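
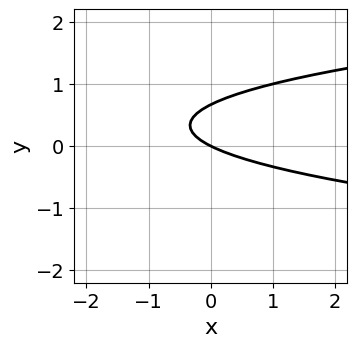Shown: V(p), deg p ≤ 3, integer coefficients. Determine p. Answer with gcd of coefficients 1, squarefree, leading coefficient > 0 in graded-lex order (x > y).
3*y^2 - x - 2*y

Degree: the shape is more complex than any degree-1 curve, so deg p = 2.
From the axis intercepts and sections: one y-axis crossing is at y = 0; one x-axis crossing is at x = 0.
The integer polynomial consistent with all of this is the stated p.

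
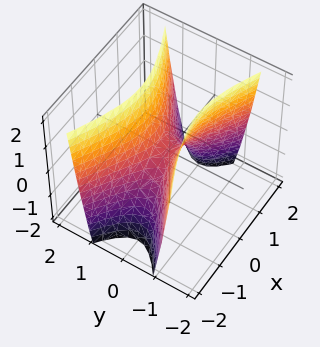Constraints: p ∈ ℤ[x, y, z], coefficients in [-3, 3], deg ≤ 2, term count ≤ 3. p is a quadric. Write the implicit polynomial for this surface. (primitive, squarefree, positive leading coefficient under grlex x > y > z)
x^2 - 3*y^2 + z

(a) deg p = 2.
(b) Symmetries: the x ↦ −x reflection is a symmetry, so x appears only in even powers; it's symmetric under y → −y, forcing even powers of y.
(c) Observable constraints: it crosses the z-axis at the gridline z = 0; one x-axis crossing is at x = 0; it meets the y-axis at y = 0 (among the integer gridlines).
(d) Solving for integer coefficients yields p as stated.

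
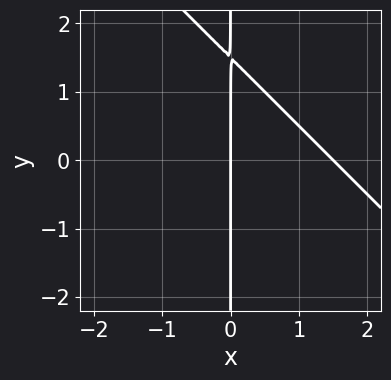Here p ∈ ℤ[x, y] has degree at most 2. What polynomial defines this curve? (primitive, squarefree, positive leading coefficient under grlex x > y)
1. Degree: a generic line meets the curve in up to 2 points, so deg p = 2.
2. Reading off the gridlines: it meets the x-axis at x = 0 (among the integer gridlines); every point of the y-axis in the box is on the curve.
3. Solving for integer coefficients yields p as stated.

2*x^2 + 2*x*y - 3*x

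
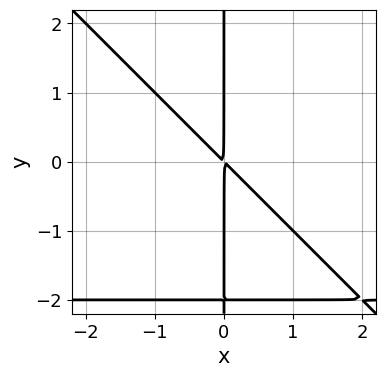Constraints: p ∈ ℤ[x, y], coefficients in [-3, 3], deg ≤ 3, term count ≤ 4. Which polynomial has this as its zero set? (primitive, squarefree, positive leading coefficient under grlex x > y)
x^2*y + x*y^2 + 2*x^2 + 2*x*y

(a) Degree: the shape is more complex than any degree-2 curve, so deg p = 3.
(b) Against the integer gridlines: the visible y-axis segment lies entirely on the curve.
(c) The integer polynomial consistent with all of this is the stated p.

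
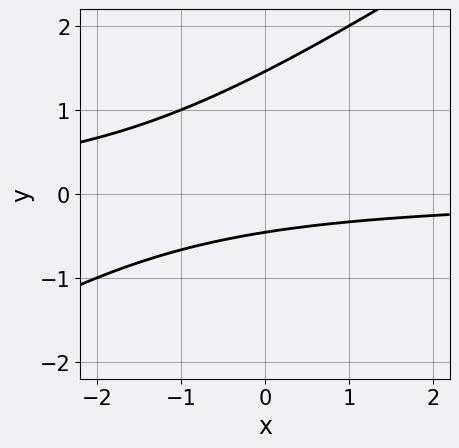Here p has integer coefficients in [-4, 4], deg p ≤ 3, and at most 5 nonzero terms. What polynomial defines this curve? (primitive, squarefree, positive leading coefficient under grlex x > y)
2*x*y - 3*y^2 + 3*y + 2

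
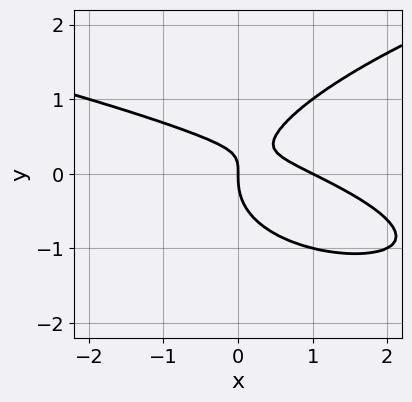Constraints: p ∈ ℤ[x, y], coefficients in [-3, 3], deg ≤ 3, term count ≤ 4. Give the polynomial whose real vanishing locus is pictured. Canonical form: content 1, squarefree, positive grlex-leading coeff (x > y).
1. deg p = 3.
2. From the visible intercepts: among the integer gridlines, it crosses the x-axis at x ∈ {0, 1}; it crosses the y-axis at the gridline y = 0.
3. Putting this together gives p.

2*y^3 - x^2 - 2*x*y + x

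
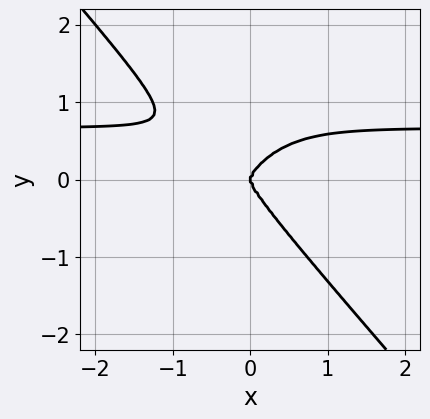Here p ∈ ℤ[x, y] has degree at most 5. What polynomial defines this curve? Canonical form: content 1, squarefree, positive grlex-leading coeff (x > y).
3*x^3*y + 2*y^4 - 2*x^3

1. deg p = 4.
2. Observable constraints: it crosses the x-axis at the gridline x = 0; one y-axis crossing is at y = 0.
3. Together with the visible shape, these determine p as stated.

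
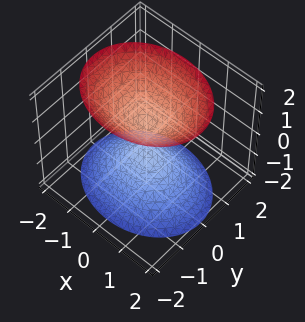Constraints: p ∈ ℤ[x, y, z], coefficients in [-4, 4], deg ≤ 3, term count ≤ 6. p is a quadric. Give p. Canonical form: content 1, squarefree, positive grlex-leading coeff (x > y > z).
1. There are 2 components. They look like related sheets of one shape, so recover p as a whole.
2. Degree: two separate bowl-shaped sheets opening away from each other; a quadric, so deg p = 2.
3. Symmetries: it's symmetric under y → −y, forcing even powers of y; it's symmetric under z → −z, forcing even powers of z; the x ↦ −x reflection is a symmetry, so x appears only in even powers.
4. Reading off the gridlines: it misses every integer gridline on the x-axis; it misses every integer gridline on the y-axis.
5. These observations pin down the coefficients.

2*x^2 + 3*y^2 - 2*z^2 + 1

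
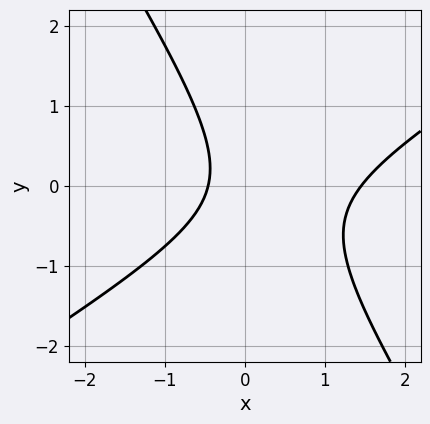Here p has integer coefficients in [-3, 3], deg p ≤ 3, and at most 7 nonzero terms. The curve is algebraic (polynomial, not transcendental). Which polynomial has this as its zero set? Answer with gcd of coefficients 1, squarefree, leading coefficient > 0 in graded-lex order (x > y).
1. deg p = 2.
2. Against the integer gridlines: the curve avoids every integer y-axis point in the box.
3. Assembling these constraints gives the stated polynomial.

3*x^2 - 3*x*y - 3*y^2 - 3*x - 2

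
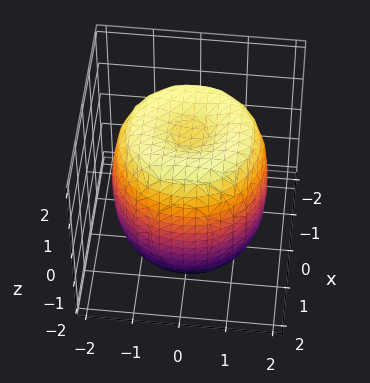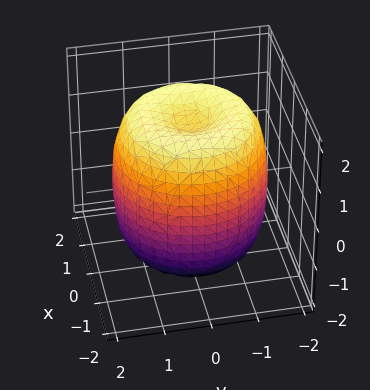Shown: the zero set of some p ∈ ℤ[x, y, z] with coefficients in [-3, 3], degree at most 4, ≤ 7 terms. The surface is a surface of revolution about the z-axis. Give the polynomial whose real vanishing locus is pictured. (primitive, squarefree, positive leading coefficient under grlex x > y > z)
1. Degree: no degree-3 surface has this shape, so deg p = 4.
2. Symmetries: rotational symmetry about the z-axis ⇒ p depends on x, y only through x² + y².
3. Against the integer gridlines: a circular section at z = 0 has radius between 1 and 2.
4. Assembling these constraints gives the stated polynomial.

x^4 + 2*x^2*y^2 + y^4 - 2*x^2 - 2*y^2 + z^2 - 2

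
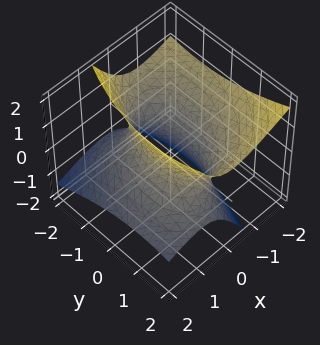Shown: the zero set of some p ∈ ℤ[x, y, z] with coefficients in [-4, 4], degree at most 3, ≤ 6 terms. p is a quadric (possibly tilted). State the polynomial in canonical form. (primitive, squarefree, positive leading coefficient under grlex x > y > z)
2*x^2 - x*y + 3*x*z + y^2 - 2*z^2 - 2

(a) Degree: the shape is more complex than any degree-1 surface, so deg p = 2.
(b) Against the integer gridlines: it misses every integer gridline on the z-axis; among the integer gridlines, it crosses the x-axis at x ∈ {-1, 1}.
(c) Together with the visible shape, these determine p as stated.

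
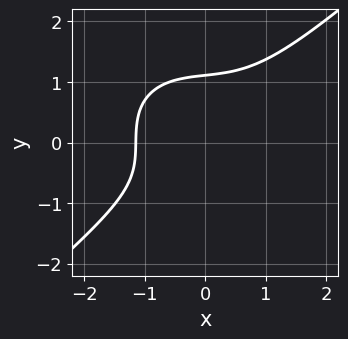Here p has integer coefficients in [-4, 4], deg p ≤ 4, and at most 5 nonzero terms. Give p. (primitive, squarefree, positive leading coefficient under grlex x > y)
First, degree: no degree-2 curve has this shape, so deg p = 3.
Finally, matching integer coefficients to the picture gives p.

2*x^3 - 3*y^3 + x*y + y + 3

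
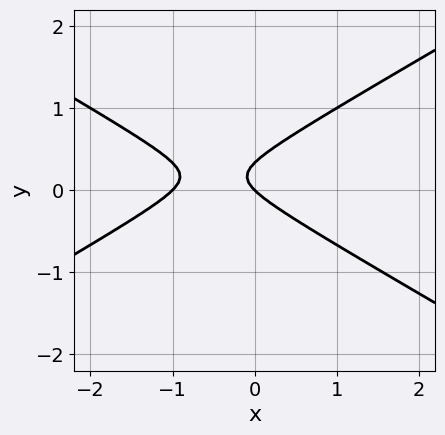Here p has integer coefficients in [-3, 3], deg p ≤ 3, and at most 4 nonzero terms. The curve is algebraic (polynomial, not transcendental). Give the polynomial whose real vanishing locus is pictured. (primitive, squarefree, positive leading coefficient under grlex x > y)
x^2 - 3*y^2 + x + y

1. The degree is 2 — the shape is more complex than any degree-1 curve.
2. Observable constraints: among the integer gridlines, it crosses the x-axis at x ∈ {-1, 0}; it meets the y-axis at y = 0 (among the integer gridlines).
3. Putting this together gives p.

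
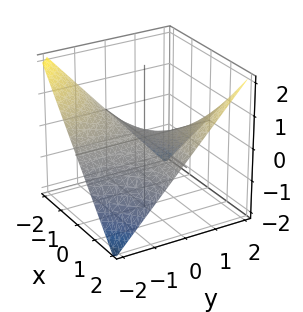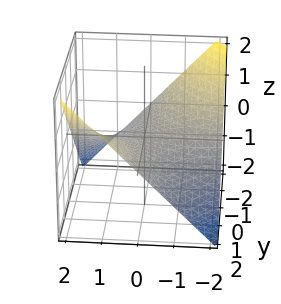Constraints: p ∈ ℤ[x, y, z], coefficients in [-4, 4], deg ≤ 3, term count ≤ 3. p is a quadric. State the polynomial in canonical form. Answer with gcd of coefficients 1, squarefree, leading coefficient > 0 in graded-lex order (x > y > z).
(a) Degree: a saddle surface; a quadric, so deg p = 2.
(b) From the axis intercepts and sections: it crosses the z-axis at the gridline z = 0; the visible x-axis segment lies entirely on the surface.
(c) Together with the visible shape, these determine p as stated.

x*y - 2*z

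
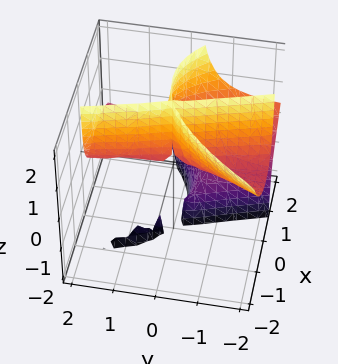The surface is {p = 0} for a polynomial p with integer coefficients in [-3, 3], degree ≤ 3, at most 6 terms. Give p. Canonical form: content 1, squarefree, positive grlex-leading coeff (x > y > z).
1. There are 2 components.
2. Degree: a generic line meets the surface in up to 3 points, so deg p = 3.
3. From the axis intercepts and sections: every point of the z-axis in the box is on the surface; every point of the y-axis in the box is on the surface.
4. Together with the visible shape, these determine p as stated.

2*x^3 + 3*x*y*z + y^2*z - 3*x^2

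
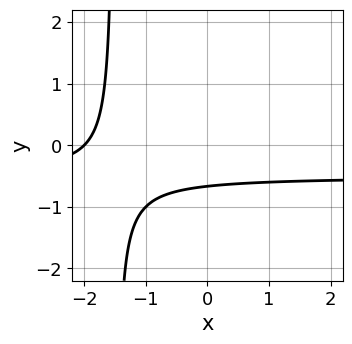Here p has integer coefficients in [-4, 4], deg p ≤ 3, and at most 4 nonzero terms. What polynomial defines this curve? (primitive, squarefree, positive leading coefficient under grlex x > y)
(a) The degree is 2 — no degree-1 curve has this shape.
(b) Checking where it meets the axes: one x-axis crossing is at x = -2.
(c) These observations pin down the coefficients.

2*x*y + x + 3*y + 2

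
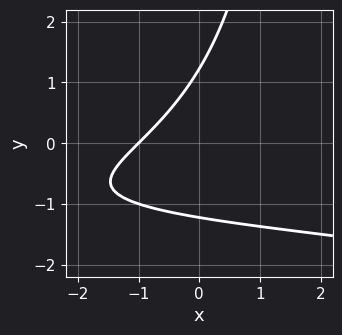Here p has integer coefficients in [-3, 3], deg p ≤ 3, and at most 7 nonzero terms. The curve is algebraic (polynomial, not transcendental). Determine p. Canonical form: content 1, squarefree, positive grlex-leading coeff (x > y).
First, the degree is 3 — a generic line meets the curve in up to 3 points.
Then, reading off the gridlines: it crosses the x-axis at the gridline x = -1.
Finally, matching integer coefficients to the picture gives p.

x*y^2 + 3*x*y - 2*y^2 + 3*x + 3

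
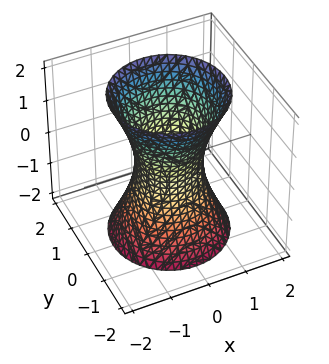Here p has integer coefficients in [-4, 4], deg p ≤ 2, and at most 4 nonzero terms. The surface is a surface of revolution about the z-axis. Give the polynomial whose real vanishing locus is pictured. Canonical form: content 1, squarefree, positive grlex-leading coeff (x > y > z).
3*x^2 + 3*y^2 - z^2 - 2

(a) The degree is 2 — no degree-1 surface has this shape.
(b) Symmetry: every cross-section ⟂ z is a circle, so x, y appear only via x² + y².
(c) Against the integer gridlines: a circular section at z = 1 has radius exactly 1; it misses every integer gridline on the z-axis.
(d) Fitting integer coefficients to these (and the overall shape) gives p.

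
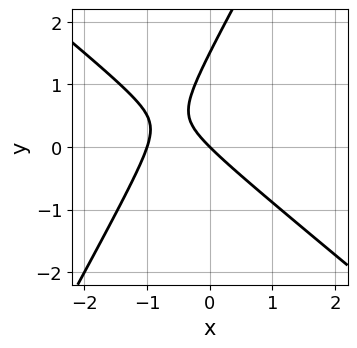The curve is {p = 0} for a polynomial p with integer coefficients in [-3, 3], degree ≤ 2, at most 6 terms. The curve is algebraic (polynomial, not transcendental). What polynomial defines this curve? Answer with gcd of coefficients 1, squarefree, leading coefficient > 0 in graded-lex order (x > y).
(a) Degree: the shape is more complex than any degree-1 curve, so deg p = 2.
(b) From the visible intercepts: among the integer gridlines, it crosses the x-axis at x ∈ {-1, 0}; it crosses the y-axis at the gridline y = 0.
(c) The integer polynomial consistent with all of this is the stated p.

3*x^2 + 2*x*y - 2*y^2 + 3*x + 3*y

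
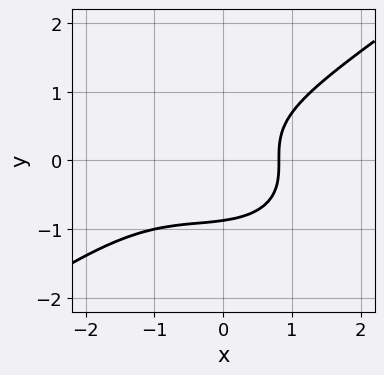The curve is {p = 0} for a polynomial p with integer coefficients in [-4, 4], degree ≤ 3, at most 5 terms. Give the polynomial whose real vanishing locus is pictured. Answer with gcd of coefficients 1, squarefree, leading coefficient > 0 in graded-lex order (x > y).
x^3 - 3*y^3 + x^2 + x - 2

(a) Degree: the shape is more complex than any degree-2 curve, so deg p = 3.
(b) Putting this together gives p.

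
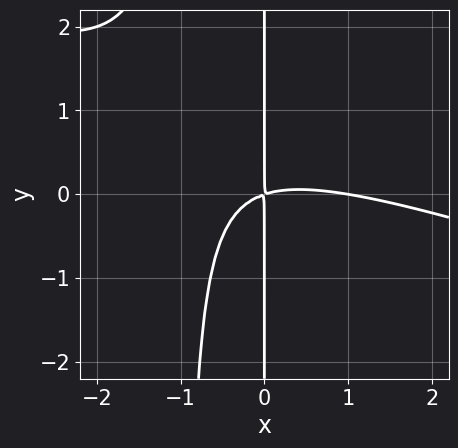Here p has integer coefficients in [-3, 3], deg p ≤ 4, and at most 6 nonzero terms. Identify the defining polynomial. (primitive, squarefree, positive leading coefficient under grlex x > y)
x^3 + 3*x^2*y - x^2 + 3*x*y

(a) The degree is 3 — no degree-2 curve has this shape.
(b) Against the integer gridlines: it crosses the x-axis at the gridline x = 1; every point of the y-axis in the box is on the curve.
(c) Assembling these constraints gives the stated polynomial.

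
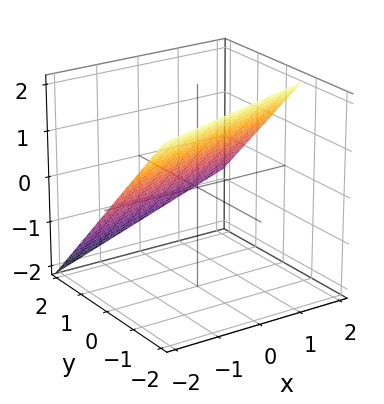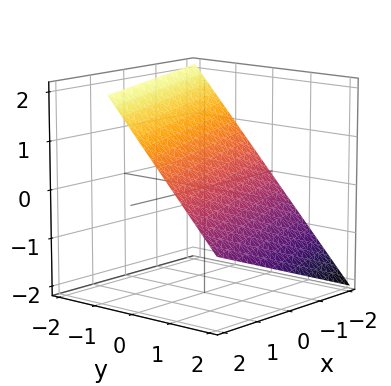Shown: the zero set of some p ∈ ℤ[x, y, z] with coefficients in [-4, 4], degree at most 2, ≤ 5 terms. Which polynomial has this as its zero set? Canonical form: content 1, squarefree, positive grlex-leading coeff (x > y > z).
x - 3*y - 3*z + 2

(a) Degree: every cross-section is a straight line — this is a plane, so deg p = 1.
(b) Against the integer gridlines: it crosses the x-axis at the gridline x = -2.
(c) The integer polynomial consistent with all of this is the stated p.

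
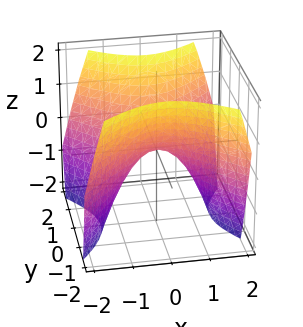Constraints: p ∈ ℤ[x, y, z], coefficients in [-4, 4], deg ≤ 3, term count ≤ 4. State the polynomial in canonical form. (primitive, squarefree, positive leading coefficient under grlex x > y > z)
x^2 - y^2 + z

(a) deg p = 2.
(b) Symmetries: it's symmetric under y → −y, forcing even powers of y; mirror symmetry x ↦ −x ⇒ only even powers of x.
(c) From the visible intercepts: it meets the y-axis at y = 0 (among the integer gridlines); it meets the x-axis at x = 0 (among the integer gridlines); it meets the z-axis at z = 0 (among the integer gridlines).
(d) Matching integer coefficients to the picture gives p.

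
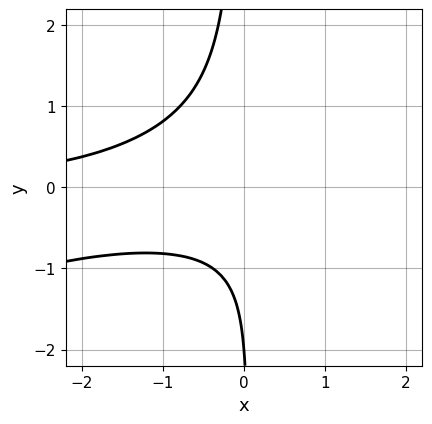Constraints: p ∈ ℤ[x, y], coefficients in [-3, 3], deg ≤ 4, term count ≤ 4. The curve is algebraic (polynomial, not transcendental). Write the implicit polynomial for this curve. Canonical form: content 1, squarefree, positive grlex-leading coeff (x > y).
(a) The degree is 3 — a generic line meets the curve in up to 3 points.
(b) Reading off the gridlines: one y-axis crossing is at y = -2; the curve avoids every integer x-axis point in the box.
(c) Fitting integer coefficients to these (and the overall shape) gives p.

x^2*y - 3*x*y^2 - y - 2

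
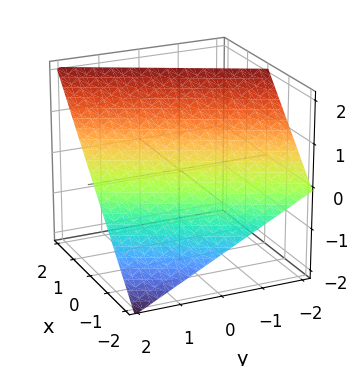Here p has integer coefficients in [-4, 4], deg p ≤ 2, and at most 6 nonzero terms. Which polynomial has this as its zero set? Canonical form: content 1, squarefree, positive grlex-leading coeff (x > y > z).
2*x - y - 2*z + 2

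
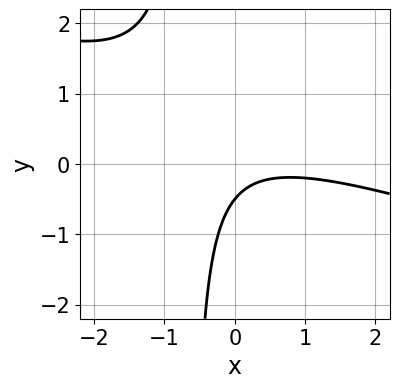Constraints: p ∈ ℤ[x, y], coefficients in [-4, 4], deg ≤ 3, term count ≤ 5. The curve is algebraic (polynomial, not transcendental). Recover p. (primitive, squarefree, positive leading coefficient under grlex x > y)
Degree: the shape is more complex than any degree-1 curve, so deg p = 2.
From the axis intercepts and sections: it misses every integer gridline on the x-axis.
Putting this together gives p.

x^2 + 3*x*y - x + 2*y + 1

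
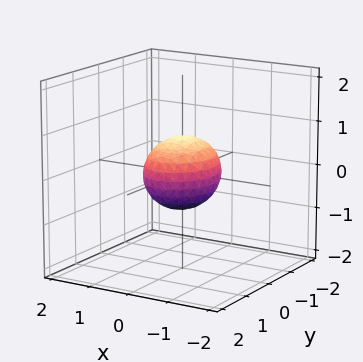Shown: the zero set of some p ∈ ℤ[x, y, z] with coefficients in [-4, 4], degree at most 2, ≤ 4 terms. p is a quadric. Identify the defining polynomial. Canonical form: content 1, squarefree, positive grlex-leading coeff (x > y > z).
1. deg p = 2. Bounded and convex; a quadric.
2. Symmetries: the x ↦ −x reflection is a symmetry, so x appears only in even powers; mirror symmetry z ↦ −z ⇒ only even powers of z; mirror symmetry y ↦ −y ⇒ only even powers of y.
3. Checking where it meets the axes: the y-axis gridline crossings are at y ∈ {-1, 1}.
4. Solving for integer coefficients yields p as stated.

3*x^2 + 2*y^2 + 3*z^2 - 2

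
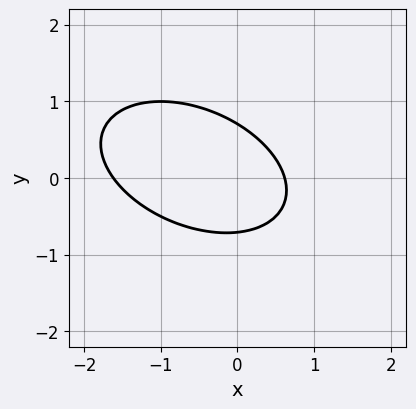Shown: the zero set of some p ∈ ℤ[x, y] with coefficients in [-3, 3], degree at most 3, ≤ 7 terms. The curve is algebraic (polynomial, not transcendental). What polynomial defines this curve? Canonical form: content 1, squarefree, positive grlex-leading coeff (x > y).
x^2 + x*y + 2*y^2 + x - 1

First, the degree is 2 — no degree-1 curve has this shape.
Finally, putting this together gives p.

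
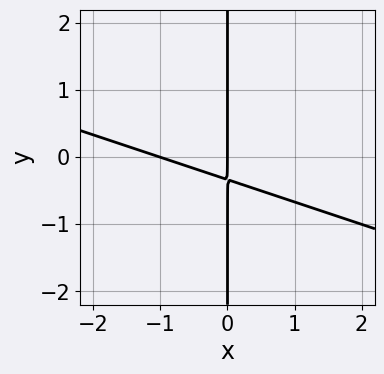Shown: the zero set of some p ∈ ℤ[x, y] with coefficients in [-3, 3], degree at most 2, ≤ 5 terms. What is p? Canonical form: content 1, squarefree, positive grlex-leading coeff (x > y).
deg p = 2.
Against the integer gridlines: among the integer gridlines, it crosses the x-axis at x ∈ {-1, 0}; the visible y-axis segment lies entirely on the curve.
Assembling these constraints gives the stated polynomial.

x^2 + 3*x*y + x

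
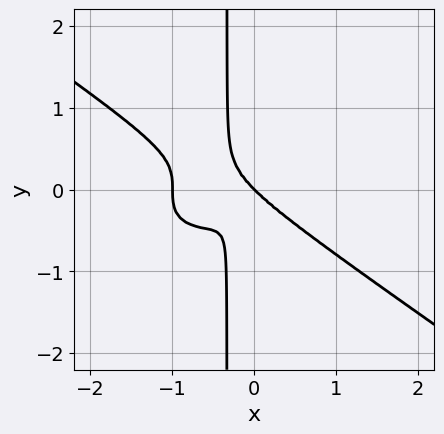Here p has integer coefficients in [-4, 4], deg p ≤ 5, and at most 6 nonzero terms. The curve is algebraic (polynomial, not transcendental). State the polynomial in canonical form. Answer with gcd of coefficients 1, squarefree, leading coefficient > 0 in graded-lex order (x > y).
x^4 + 3*x*y^3 + x^3 + y^3

First, deg p = 4. The shape is more complex than any degree-3 curve.
Then, from the axis intercepts and sections: it meets the y-axis at y = 0 (among the integer gridlines); among the integer gridlines, it crosses the x-axis at x ∈ {-1, 0}.
Finally, putting this together gives p.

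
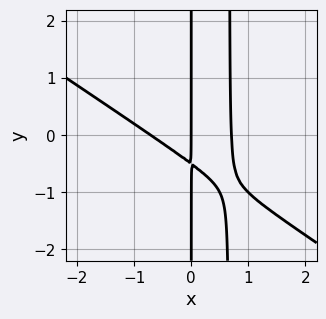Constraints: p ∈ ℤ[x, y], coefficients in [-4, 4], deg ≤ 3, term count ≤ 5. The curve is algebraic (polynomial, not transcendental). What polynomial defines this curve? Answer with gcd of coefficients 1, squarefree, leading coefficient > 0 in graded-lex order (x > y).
2*x^3 + 3*x^2*y - 2*x*y - x

(a) deg p = 3.
(b) Observable constraints: one x-axis crossing is at x = 0; the visible y-axis segment lies entirely on the curve.
(c) These observations pin down the coefficients.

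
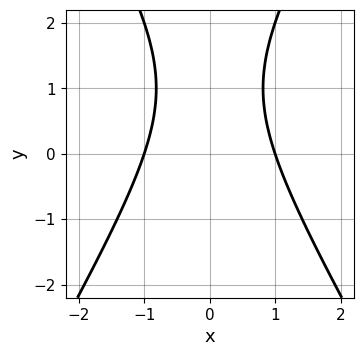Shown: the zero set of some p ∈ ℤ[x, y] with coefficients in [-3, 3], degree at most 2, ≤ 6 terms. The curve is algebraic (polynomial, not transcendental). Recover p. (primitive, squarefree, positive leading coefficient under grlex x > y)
3*x^2 - y^2 + 2*y - 3

1. deg p = 2. The shape is more complex than any degree-1 curve.
2. Symmetries: the x ↦ −x reflection is a symmetry, so x appears only in even powers.
3. Against the integer gridlines: among the integer gridlines, it crosses the x-axis at x ∈ {-1, 1}; no y-intercept at any integer in the box.
4. Fitting integer coefficients to these (and the overall shape) gives p.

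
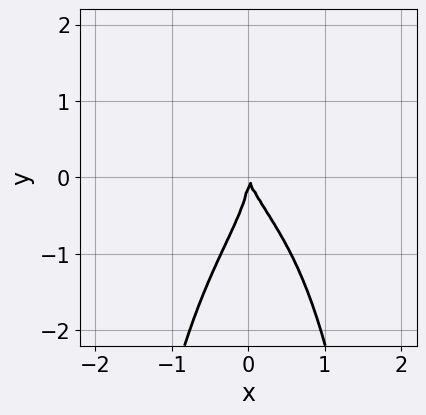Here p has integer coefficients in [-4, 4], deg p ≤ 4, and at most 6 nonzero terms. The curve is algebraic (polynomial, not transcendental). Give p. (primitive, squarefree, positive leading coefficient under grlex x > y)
2*x^2*y^2 + y^3 + 3*x^2 + x*y

deg p = 4.
Checking where it meets the axes: it crosses the y-axis at the gridline y = 0; one x-axis crossing is at x = 0.
The integer polynomial consistent with all of this is the stated p.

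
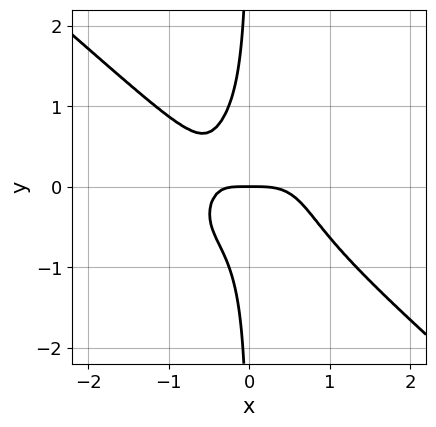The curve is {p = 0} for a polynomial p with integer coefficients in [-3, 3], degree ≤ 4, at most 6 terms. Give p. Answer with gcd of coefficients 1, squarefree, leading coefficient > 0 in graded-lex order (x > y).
2*x^4 + 3*x*y^3 + x*y + y

1. deg p = 4. No degree-3 curve has this shape.
2. Observable constraints: one x-axis crossing is at x = 0; it crosses the y-axis at the gridline y = 0.
3. Fitting integer coefficients to these (and the overall shape) gives p.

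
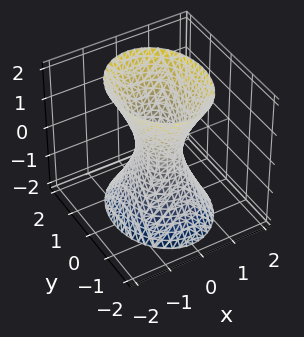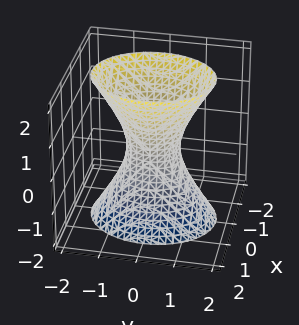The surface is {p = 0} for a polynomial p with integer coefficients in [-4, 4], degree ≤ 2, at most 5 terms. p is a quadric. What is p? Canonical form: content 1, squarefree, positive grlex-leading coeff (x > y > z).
1. The degree is 2 — an hourglass — one-sheet hyperboloid; a quadric.
2. Symmetries: the x ↦ −x reflection is a symmetry, so x appears only in even powers; mirror symmetry z ↦ −z ⇒ only even powers of z; mirror symmetry y ↦ −y ⇒ only even powers of y.
3. From the axis intercepts and sections: no z-intercept at any integer in the box.
4. Assembling these constraints gives the stated polynomial.

3*x^2 + 2*y^2 - z^2 - 1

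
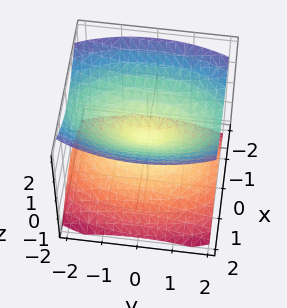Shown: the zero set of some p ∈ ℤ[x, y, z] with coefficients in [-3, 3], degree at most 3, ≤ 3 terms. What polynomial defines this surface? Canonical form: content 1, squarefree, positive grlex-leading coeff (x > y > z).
3*x^2 + y^2 - 3*z^2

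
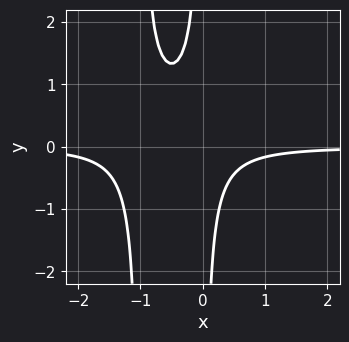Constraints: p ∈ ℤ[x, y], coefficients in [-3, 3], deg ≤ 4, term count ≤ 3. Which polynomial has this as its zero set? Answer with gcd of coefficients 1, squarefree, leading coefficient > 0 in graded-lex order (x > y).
3*x^2*y + 3*x*y + 1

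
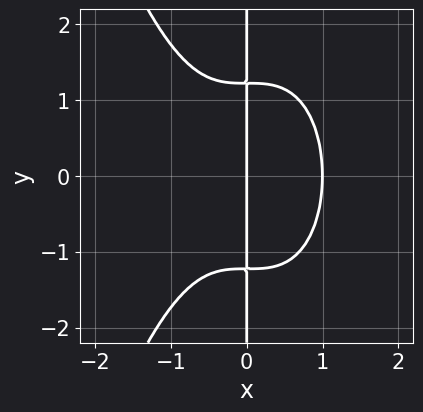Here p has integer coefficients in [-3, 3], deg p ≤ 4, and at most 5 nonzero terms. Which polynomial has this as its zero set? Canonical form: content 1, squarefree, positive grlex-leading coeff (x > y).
3*x^4 + 2*x*y^2 - 3*x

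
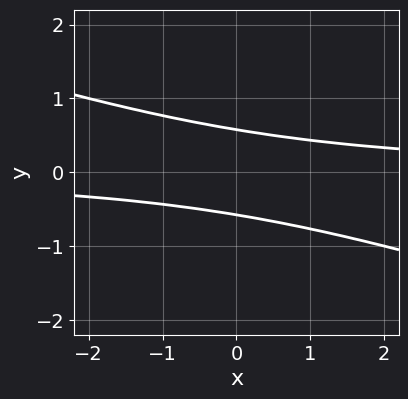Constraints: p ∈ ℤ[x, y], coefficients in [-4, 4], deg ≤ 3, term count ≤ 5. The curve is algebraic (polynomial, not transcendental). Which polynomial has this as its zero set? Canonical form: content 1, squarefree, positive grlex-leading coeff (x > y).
x*y + 3*y^2 - 1

Degree: the shape is more complex than any degree-1 curve, so deg p = 2.
Reading off the gridlines: it misses every integer gridline on the x-axis.
Fitting integer coefficients to these (and the overall shape) gives p.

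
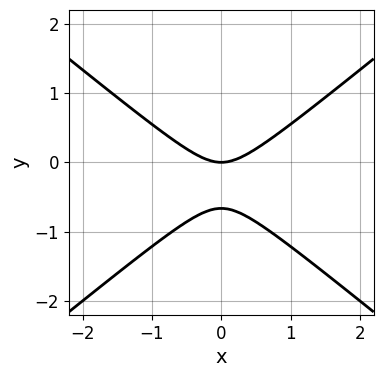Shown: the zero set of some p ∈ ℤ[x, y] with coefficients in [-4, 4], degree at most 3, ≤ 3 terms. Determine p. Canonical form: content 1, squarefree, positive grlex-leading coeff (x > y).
2*x^2 - 3*y^2 - 2*y

1. Degree: no degree-1 curve has this shape, so deg p = 2.
2. Symmetries: mirror symmetry x ↦ −x ⇒ only even powers of x.
3. Against the integer gridlines: it crosses the x-axis at the gridline x = 0; it crosses the y-axis at the gridline y = 0.
4. Matching integer coefficients to the picture gives p.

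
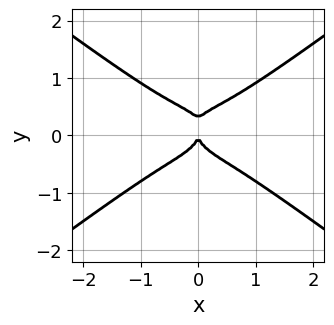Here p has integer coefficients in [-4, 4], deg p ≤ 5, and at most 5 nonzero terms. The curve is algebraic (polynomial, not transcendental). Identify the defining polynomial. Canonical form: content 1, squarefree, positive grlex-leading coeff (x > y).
(a) Degree: a generic line meets the curve in up to 4 points, so deg p = 4.
(b) Symmetries: mirror symmetry x ↦ −x ⇒ only even powers of x.
(c) From the axis intercepts and sections: it meets the x-axis at x = 0 (among the integer gridlines); it crosses the y-axis at the gridline y = 0.
(d) Together with the visible shape, these determine p as stated.

2*x^4 - 2*x^2*y^2 - 3*y^4 + y^3 + x^2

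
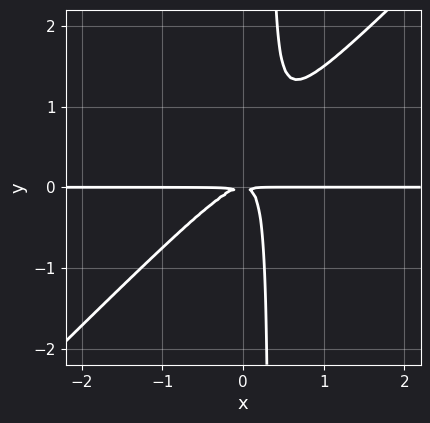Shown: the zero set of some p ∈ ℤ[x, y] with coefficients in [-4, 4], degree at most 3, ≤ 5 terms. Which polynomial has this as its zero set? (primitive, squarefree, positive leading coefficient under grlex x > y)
(a) deg p = 3. The shape is more complex than any degree-2 curve.
(b) Reading off the gridlines: every point of the x-axis in the box is on the curve.
(c) These observations pin down the coefficients.

3*x^2*y - 3*x*y^2 + y^2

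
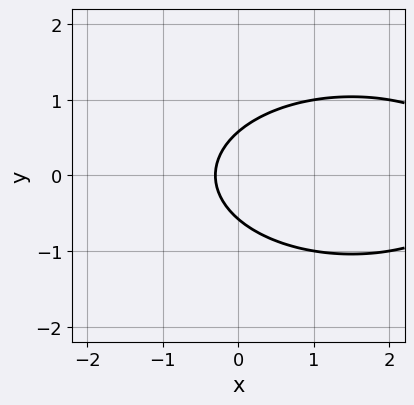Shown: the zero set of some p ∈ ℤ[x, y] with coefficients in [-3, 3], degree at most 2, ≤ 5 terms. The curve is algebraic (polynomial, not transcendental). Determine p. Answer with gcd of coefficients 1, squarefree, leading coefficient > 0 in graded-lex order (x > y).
1. Degree: no degree-1 curve has this shape, so deg p = 2.
2. Symmetries: it's symmetric under y → −y, forcing even powers of y.
3. Assembling these constraints gives the stated polynomial.

x^2 + 3*y^2 - 3*x - 1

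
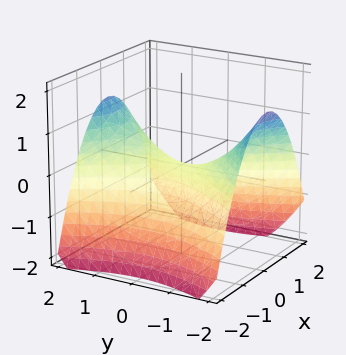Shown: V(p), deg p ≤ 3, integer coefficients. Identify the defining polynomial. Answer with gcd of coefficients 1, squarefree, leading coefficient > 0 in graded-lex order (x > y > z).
1. Degree: a saddle surface; a quadric, so deg p = 2.
2. Symmetries: mirror symmetry x ↦ −x ⇒ only even powers of x; the y ↦ −y reflection is a symmetry, so y appears only in even powers.
3. Reading off the gridlines: it meets the y-axis at y = 0 (among the integer gridlines); it crosses the z-axis at the gridline z = 0; one x-axis crossing is at x = 0.
4. The integer polynomial consistent with all of this is the stated p.

2*x^2 - y^2 + 3*z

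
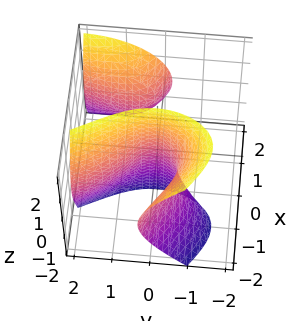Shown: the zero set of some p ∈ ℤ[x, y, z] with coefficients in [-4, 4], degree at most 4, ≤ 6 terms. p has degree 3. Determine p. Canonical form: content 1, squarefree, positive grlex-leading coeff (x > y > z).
(a) The picture has 2 separate pieces. They look like related sheets of one shape, so recover p as a whole.
(b) The degree is 3 — the shape is more complex than any degree-2 surface.
(c) Checking where it meets the axes: every point of the z-axis in the box is on the surface; it meets the y-axis at y = 0 (among the integer gridlines).
(d) Matching integer coefficients to the picture gives p.

x^3 + 3*x^2*y - 2*x*z^2 - 3*y^2 - 3*x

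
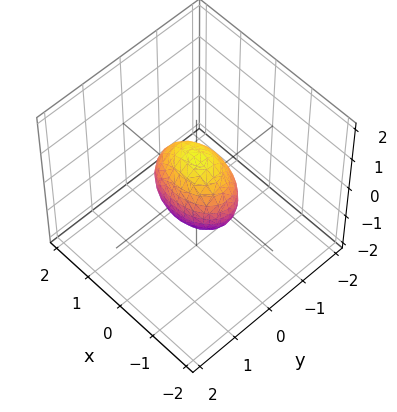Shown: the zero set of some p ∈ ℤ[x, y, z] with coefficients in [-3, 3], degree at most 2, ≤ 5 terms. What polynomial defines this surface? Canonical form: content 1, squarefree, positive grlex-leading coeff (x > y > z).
First, deg p = 2.
Then, symmetries: mirror symmetry x ↦ −x ⇒ only even powers of x; mirror symmetry y ↦ −y ⇒ only even powers of y; it's symmetric under z → −z, forcing even powers of z.
Then, checking where it meets the axes: among the integer gridlines, it crosses the z-axis at z ∈ {-1, 1}; the x-axis gridline crossings are at x ∈ {-1, 1}.
Finally, together with the visible shape, these determine p as stated.

x^2 + 2*y^2 + z^2 - 1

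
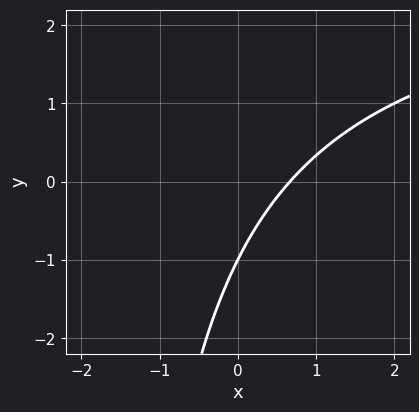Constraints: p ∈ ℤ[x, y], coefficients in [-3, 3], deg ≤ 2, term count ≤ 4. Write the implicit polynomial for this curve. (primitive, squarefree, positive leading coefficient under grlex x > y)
First, deg p = 2. No degree-1 curve has this shape.
Then, against the integer gridlines: it meets the y-axis at y = -1 (among the integer gridlines).
Finally, putting this together gives p.

x*y - 3*x + 2*y + 2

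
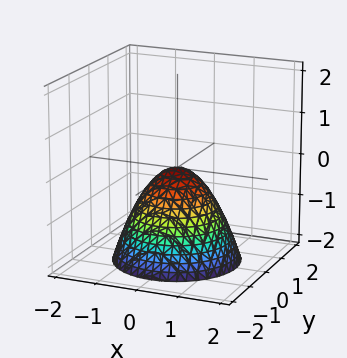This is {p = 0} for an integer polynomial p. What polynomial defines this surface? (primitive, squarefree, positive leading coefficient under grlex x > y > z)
First, degree: a paraboloid; a quadric, so deg p = 2.
Next, symmetries: every cross-section ⟂ z is a circle, so x, y appear only via x² + y².
Then, against the integer gridlines: a circular section at z = -2 has radius between 1 and 2; it crosses the x-axis at the gridline x = 0.
Finally, matching integer coefficients to the picture gives p.

x^2 + y^2 + z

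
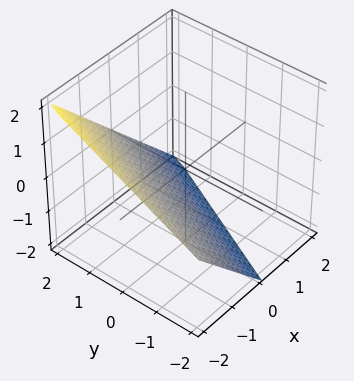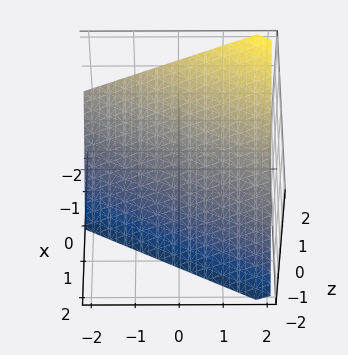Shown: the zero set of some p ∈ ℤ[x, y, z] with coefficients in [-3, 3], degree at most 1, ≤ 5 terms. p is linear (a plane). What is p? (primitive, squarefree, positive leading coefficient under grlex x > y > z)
(a) Degree: every cross-section is a straight line — this is a plane, so deg p = 1.
(b) From the axis intercepts and sections: it crosses the z-axis at the gridline z = -1; it crosses the x-axis at the gridline x = -1.
(c) Putting this together gives p.

2*x - y + 2*z + 2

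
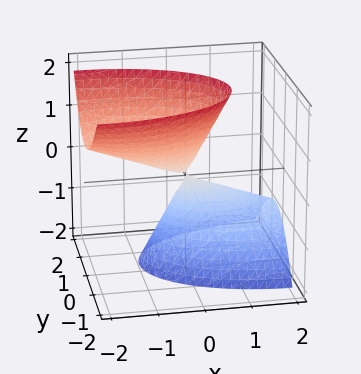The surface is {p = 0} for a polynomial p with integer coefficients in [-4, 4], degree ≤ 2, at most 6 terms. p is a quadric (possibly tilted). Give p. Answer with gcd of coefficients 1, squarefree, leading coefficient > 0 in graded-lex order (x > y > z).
x^2 + 2*x*z + 3*y^2 + y*z - z^2

1. I count 2 distinct pieces.
2. The degree is 2 — no degree-1 surface has this shape.
3. From the visible intercepts: it meets the x-axis at x = 0 (among the integer gridlines); one y-axis crossing is at y = 0.
4. These observations pin down the coefficients.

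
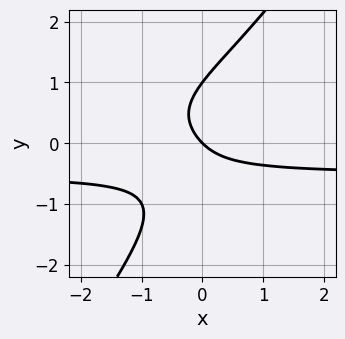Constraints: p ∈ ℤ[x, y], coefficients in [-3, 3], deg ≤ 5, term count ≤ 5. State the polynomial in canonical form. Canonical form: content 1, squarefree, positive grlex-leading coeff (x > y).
Degree: a generic line meets the curve in up to 4 points, so deg p = 4.
Against the integer gridlines: it crosses the x-axis at the gridline x = 0; the y-axis gridline crossings are at y ∈ {0, 1}.
Matching integer coefficients to the picture gives p.

3*x*y^3 - 2*y^4 + 3*x*y + 2*x + 2*y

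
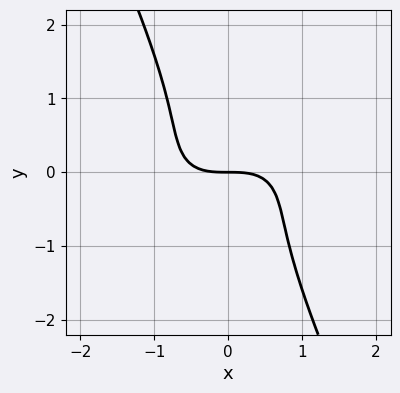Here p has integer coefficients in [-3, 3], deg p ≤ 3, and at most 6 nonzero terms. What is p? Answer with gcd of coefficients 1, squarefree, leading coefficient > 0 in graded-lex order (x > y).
2*x^3 - 2*x^2*y + 3*x*y^2 + 2*y^3 + 3*y

First, degree: a generic line meets the curve in up to 3 points, so deg p = 3.
Then, against the integer gridlines: one y-axis crossing is at y = 0; one x-axis crossing is at x = 0.
Finally, putting this together gives p.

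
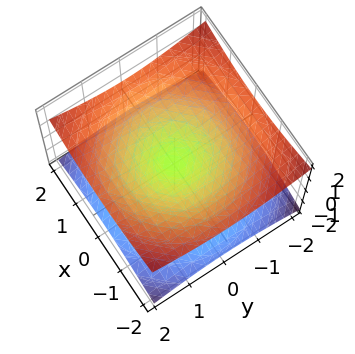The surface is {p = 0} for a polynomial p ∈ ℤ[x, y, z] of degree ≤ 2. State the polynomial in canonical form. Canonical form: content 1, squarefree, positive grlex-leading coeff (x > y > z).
(a) Degree: two nappes meeting at a single point; a quadric, so deg p = 2.
(b) Symmetries: the z-axis is an axis of rotation, so x and y enter only as x² + y²; the z ↦ −z reflection is a symmetry, so z appears only in even powers.
(c) Reading off the gridlines: one z-axis crossing is at z = 0; a circular section at z = 1 has radius between 1 and 2; one x-axis crossing is at x = 0; it meets the y-axis at y = 0 (among the integer gridlines).
(d) These observations pin down the coefficients.

x^2 + y^2 - 3*z^2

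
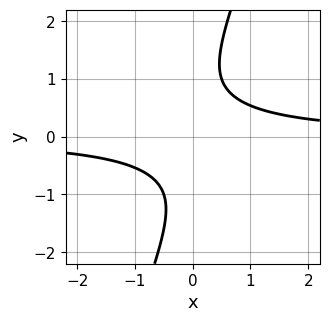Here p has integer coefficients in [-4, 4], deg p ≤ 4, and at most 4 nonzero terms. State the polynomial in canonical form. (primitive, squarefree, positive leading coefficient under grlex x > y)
3*x*y^3 - y^4 + 3*x*y - 2

(a) Degree: a generic line meets the curve in up to 4 points, so deg p = 4.
(b) Reading off the gridlines: it misses every integer gridline on the x-axis; it misses every integer gridline on the y-axis.
(c) Matching integer coefficients to the picture gives p.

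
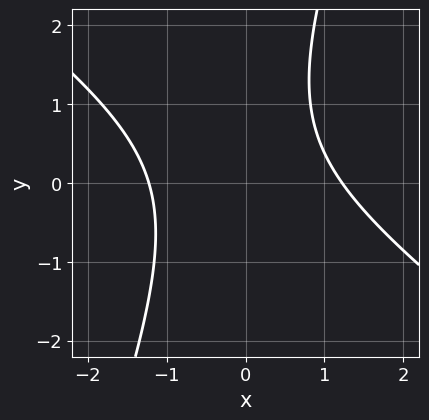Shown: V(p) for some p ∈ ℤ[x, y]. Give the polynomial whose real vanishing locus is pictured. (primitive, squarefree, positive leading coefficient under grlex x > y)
2*x^2 + 2*x*y - y^2 + y - 3

1. Degree: no degree-1 curve has this shape, so deg p = 2.
2. Checking where it meets the axes: it misses every integer gridline on the y-axis.
3. These observations pin down the coefficients.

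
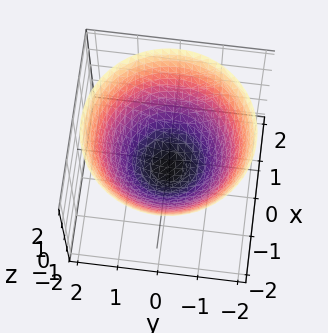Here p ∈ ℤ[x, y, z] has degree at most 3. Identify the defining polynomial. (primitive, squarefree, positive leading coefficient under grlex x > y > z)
1. Degree: a generic line meets the surface in up to 2 points, so deg p = 2.
2. Symmetries: rotational symmetry about the z-axis ⇒ p depends on x, y only through x² + y².
3. Checking where it meets the axes: a circular section at z = 1 has radius between 1 and 2; the y-axis gridline crossings are at y ∈ {-1, 1}; among the integer gridlines, it crosses the x-axis at x ∈ {-1, 1}.
4. The integer polynomial consistent with all of this is the stated p.

2*x^2 + 2*y^2 - 3*z - 2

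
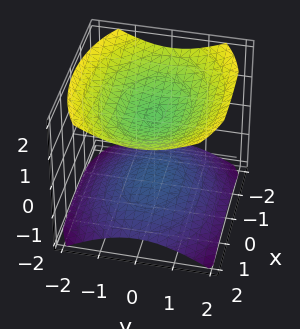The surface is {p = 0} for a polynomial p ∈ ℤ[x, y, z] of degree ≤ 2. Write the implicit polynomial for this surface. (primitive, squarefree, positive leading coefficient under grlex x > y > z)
x^2 + 2*y^2 - 3*z^2 + 3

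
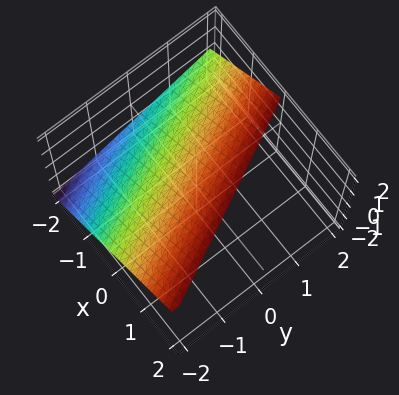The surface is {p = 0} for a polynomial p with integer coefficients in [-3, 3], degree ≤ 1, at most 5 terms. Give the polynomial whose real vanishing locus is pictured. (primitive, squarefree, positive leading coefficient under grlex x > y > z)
2*x + y - 2*z + 2

1. The degree is 1 — every cross-section is a straight line — this is a plane.
2. From the axis intercepts and sections: one x-axis crossing is at x = -1; it crosses the y-axis at the gridline y = -2; it meets the z-axis at z = 1 (among the integer gridlines).
3. Putting this together gives p.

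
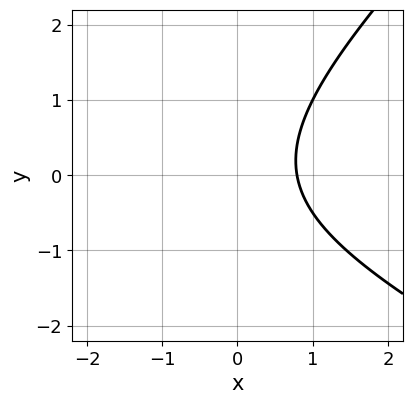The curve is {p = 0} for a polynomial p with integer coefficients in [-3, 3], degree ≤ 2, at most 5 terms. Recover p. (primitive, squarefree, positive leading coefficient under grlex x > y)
x^2 + x*y - 2*y^2 + 3*x - 3

(a) Degree: no degree-1 curve has this shape, so deg p = 2.
(b) From the axis intercepts and sections: it misses every integer gridline on the y-axis.
(c) Putting this together gives p.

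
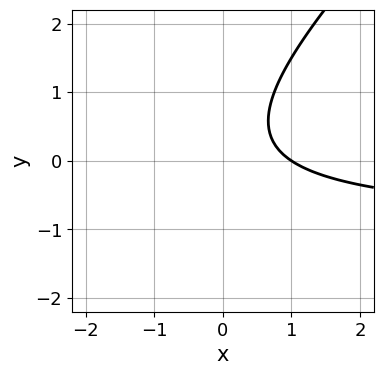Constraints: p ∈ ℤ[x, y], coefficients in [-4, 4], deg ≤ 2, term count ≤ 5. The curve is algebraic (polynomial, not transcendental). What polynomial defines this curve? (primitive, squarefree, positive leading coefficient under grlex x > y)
2*x*y - 2*y^2 + 2*x + y - 2

First, degree: no degree-1 curve has this shape, so deg p = 2.
Next, observable constraints: it misses every integer gridline on the y-axis; one x-axis crossing is at x = 1.
Finally, putting this together gives p.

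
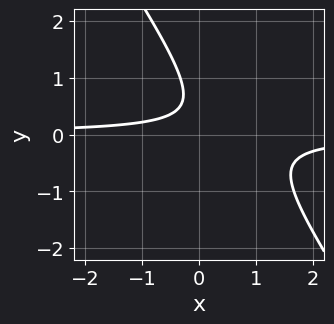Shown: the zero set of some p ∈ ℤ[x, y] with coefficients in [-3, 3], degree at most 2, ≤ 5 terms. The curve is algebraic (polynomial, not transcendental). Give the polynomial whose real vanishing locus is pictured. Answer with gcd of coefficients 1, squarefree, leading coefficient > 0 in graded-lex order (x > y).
3*x*y + 2*y^2 - 2*y + 1

The degree is 2 — a generic line meets the curve in up to 2 points.
Checking where it meets the axes: the curve avoids every integer y-axis point in the box; the curve avoids every integer x-axis point in the box.
These observations pin down the coefficients.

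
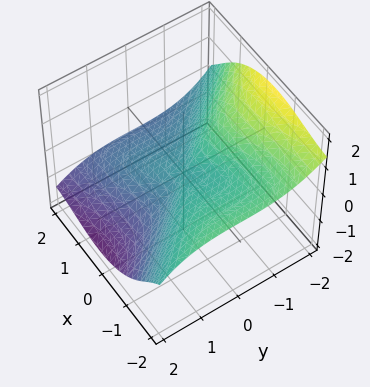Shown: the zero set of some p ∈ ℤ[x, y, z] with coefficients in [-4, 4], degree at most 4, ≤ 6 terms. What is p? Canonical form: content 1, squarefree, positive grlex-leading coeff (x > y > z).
x^3 + 3*x^2*z + x*z^2 + y^3 + 2*z^3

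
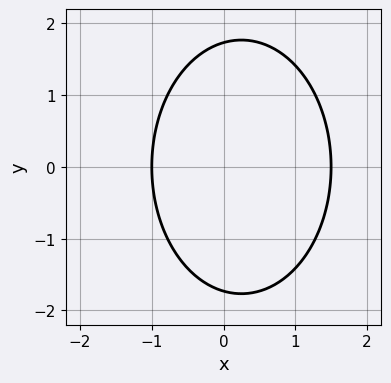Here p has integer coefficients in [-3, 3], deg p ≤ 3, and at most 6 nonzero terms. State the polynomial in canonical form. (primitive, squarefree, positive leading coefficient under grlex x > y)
2*x^2 + y^2 - x - 3

(a) The degree is 2 — the shape is more complex than any degree-1 curve.
(b) Symmetries: the y ↦ −y reflection is a symmetry, so y appears only in even powers.
(c) Reading off the gridlines: it crosses the x-axis at the gridline x = -1.
(d) These observations pin down the coefficients.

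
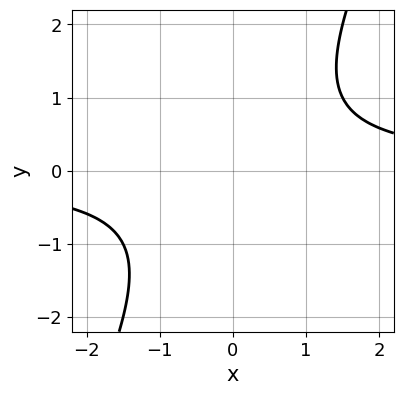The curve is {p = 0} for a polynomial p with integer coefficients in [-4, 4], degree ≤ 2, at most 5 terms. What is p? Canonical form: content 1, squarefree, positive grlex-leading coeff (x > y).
1. The degree is 2 — a generic line meets the curve in up to 2 points.
2. Observable constraints: no y-intercept at any integer in the box; it misses every integer gridline on the x-axis.
3. These observations pin down the coefficients.

2*x*y - y^2 - 2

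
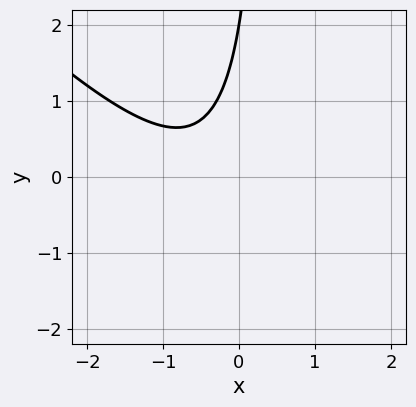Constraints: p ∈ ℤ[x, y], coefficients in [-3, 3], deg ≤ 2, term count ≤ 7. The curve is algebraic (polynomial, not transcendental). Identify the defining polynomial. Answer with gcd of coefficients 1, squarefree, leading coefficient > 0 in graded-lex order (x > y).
2*x^2 + 2*x*y + 2*x - y + 2

1. Degree: a generic line meets the curve in up to 2 points, so deg p = 2.
2. From the visible intercepts: one y-axis crossing is at y = 2; it misses every integer gridline on the x-axis.
3. Solving for integer coefficients yields p as stated.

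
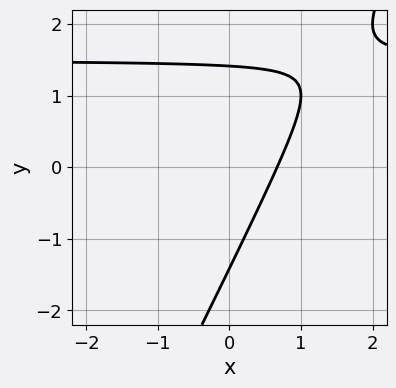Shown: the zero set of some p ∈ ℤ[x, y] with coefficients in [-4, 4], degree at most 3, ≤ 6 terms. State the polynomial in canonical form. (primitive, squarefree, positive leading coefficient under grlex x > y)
2*x*y - y^2 - 3*x + 2

First, degree: a generic line meets the curve in up to 2 points, so deg p = 2.
Finally, solving for integer coefficients yields p as stated.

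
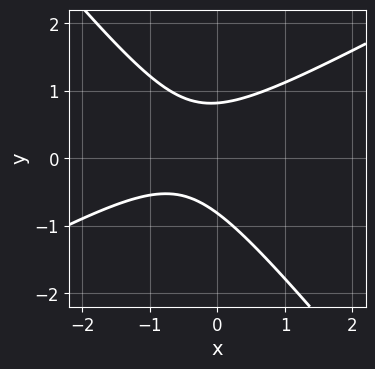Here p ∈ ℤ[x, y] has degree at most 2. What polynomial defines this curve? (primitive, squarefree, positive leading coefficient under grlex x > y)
2*x^2 - 2*x*y - 3*y^2 + 2*x + 2

deg p = 2. A generic line meets the curve in up to 2 points.
Reading off the gridlines: no x-intercept at any integer in the box.
Matching integer coefficients to the picture gives p.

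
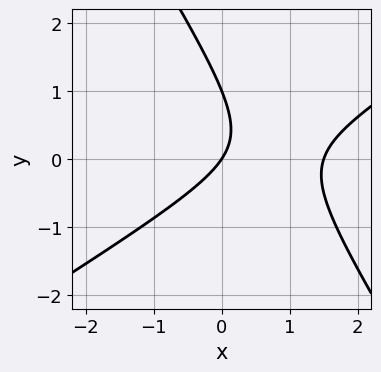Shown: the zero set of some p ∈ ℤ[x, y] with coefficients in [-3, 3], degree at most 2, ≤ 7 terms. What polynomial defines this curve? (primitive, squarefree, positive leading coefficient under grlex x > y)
(a) Degree: the shape is more complex than any degree-1 curve, so deg p = 2.
(b) Checking where it meets the axes: it meets the x-axis at x = 0 (among the integer gridlines); the y-axis gridline crossings are at y ∈ {0, 1}.
(c) Fitting integer coefficients to these (and the overall shape) gives p.

2*x^2 - 2*x*y - 2*y^2 - 3*x + 2*y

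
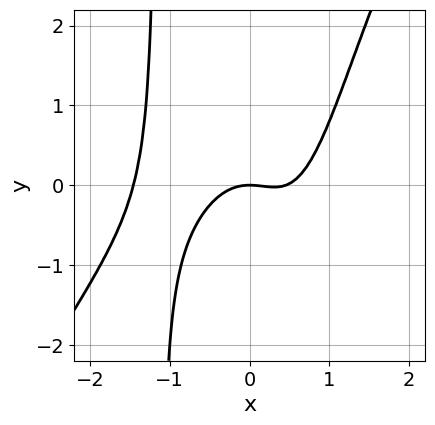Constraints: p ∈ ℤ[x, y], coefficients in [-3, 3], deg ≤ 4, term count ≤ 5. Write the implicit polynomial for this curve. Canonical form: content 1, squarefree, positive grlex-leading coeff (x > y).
3*x^4 - 2*x^3*y + 3*x^3 - 2*x^2 - 3*y

First, degree: a generic line meets the curve in up to 4 points, so deg p = 4.
Then, reading off the gridlines: it meets the x-axis at x = 0 (among the integer gridlines); one y-axis crossing is at y = 0.
Finally, putting this together gives p.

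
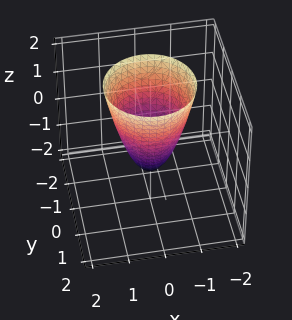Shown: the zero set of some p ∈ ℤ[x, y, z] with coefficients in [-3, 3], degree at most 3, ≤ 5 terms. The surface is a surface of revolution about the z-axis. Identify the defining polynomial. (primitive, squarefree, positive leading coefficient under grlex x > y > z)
2*x^2 + 2*y^2 - z - 1

(a) The degree is 2 — no degree-1 surface has this shape.
(b) Symmetry: the surface is invariant under rotation about z: p = q(x² + y², z).
(c) Against the integer gridlines: a circular section at z = 1 has radius exactly 1; one z-axis crossing is at z = -1.
(d) Matching integer coefficients to the picture gives p.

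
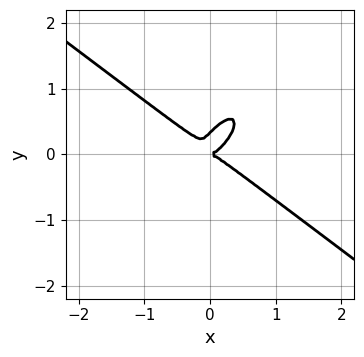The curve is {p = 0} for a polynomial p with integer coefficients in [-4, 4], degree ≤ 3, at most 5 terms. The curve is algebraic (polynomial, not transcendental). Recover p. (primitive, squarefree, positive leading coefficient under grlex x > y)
3*x^3 - 3*x*y^2 + 3*y^3 - y^2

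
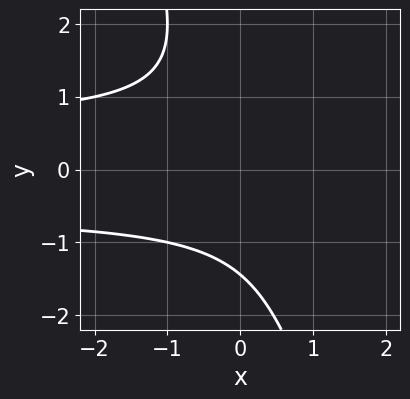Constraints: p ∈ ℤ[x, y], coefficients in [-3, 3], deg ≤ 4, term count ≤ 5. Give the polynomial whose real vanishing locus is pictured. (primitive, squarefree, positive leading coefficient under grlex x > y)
3*x*y^2 + y^3 - x + 3

First, degree: a generic line meets the curve in up to 3 points, so deg p = 3.
Then, observable constraints: it misses every integer gridline on the x-axis.
Finally, these observations pin down the coefficients.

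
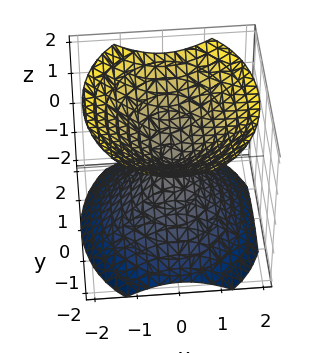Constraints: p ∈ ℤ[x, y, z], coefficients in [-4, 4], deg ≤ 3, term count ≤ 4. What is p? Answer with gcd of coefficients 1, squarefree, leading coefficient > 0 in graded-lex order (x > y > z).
3*x^2 + 2*y^2 - 3*z^2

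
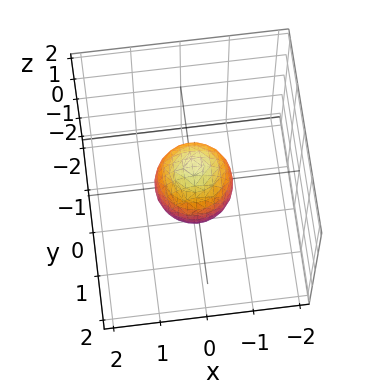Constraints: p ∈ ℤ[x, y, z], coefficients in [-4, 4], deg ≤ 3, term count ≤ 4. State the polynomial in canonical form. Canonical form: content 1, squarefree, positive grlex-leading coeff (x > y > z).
3*x^2 + 3*y^2 + 2*z^2 - 2

First, the degree is 2 — a generic line meets the surface in up to 2 points.
Then, symmetries: rotational symmetry about the z-axis ⇒ p depends on x, y only through x² + y².
Next, reading off the gridlines: the z-axis gridline crossings are at z ∈ {-1, 1}; a circular section at z = 0 has radius between 0 and 1.
Finally, assembling these constraints gives the stated polynomial.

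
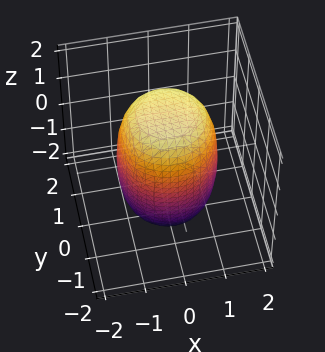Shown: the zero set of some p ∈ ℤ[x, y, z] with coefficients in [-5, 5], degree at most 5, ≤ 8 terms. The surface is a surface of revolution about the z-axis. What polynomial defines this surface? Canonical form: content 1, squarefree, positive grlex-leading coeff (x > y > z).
(a) The degree is 4 — no degree-3 surface has this shape.
(b) By symmetry, the z-axis is an axis of rotation, so x and y enter only as x² + y².
(c) From the axis intercepts and sections: a circular section at z = 0 has radius between 1 and 2.
(d) Together with the visible shape, these determine p as stated.

2*x^4 + 4*x^2*y^2 + 2*y^4 - x^2 - y^2 + z^2 - 3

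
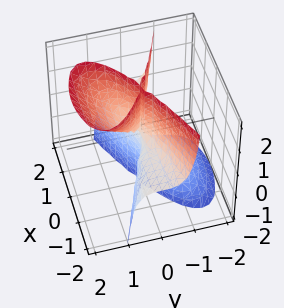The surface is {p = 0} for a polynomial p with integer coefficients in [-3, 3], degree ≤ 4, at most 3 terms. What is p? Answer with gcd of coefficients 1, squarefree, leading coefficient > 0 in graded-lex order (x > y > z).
The degree is 3 — the shape is more complex than any degree-2 surface.
Checking where it meets the axes: the visible x-axis segment lies entirely on the surface; it meets the y-axis at y = 0 (among the integer gridlines).
Assembling these constraints gives the stated polynomial. Check: (0, 0, -1) on the z-axis lies on the surface, and p(0, 0, -1) = 0. ✓

x^2*z + 3*y^3 - 3*y^2*z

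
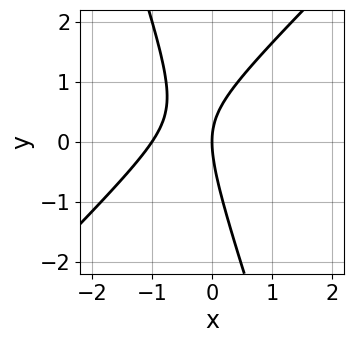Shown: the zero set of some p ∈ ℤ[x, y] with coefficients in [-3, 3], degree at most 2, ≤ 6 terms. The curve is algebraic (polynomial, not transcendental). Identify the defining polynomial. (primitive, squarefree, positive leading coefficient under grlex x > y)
(a) The degree is 2 — a generic line meets the curve in up to 2 points.
(b) Against the integer gridlines: it meets the y-axis at y = 0 (among the integer gridlines); the x-axis gridline crossings are at x ∈ {-1, 0}.
(c) Together with the visible shape, these determine p as stated.

3*x^2 - 2*x*y - y^2 + 3*x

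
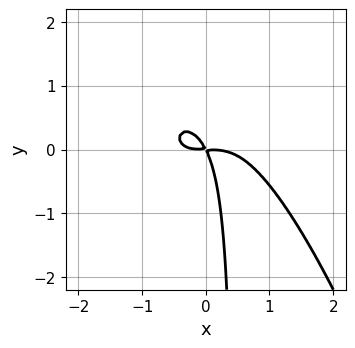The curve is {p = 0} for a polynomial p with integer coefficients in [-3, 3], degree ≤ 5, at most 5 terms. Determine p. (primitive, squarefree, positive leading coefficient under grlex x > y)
1. The degree is 4 — the shape is more complex than any degree-3 curve.
2. Matching integer coefficients to the picture gives p.

2*x^4 + x^2*y - 2*x*y^2 + 2*x*y + y^2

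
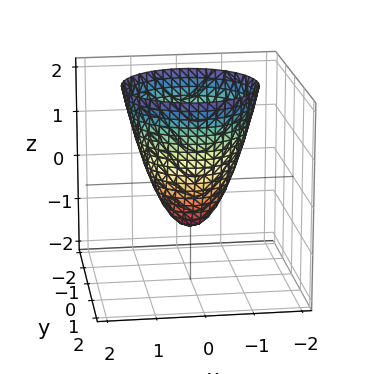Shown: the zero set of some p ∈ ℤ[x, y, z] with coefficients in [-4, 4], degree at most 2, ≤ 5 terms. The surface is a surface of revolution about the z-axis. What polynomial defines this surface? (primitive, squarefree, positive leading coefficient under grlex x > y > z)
(a) Degree: no degree-1 surface has this shape, so deg p = 2.
(b) Symmetry: the surface is invariant under rotation about z: p = q(x² + y², z).
(c) Checking where it meets the axes: a circular section at z = 2 has radius between 1 and 2; one z-axis crossing is at z = -1.
(d) The integer polynomial consistent with all of this is the stated p.

3*x^2 + 3*y^2 - 2*z - 2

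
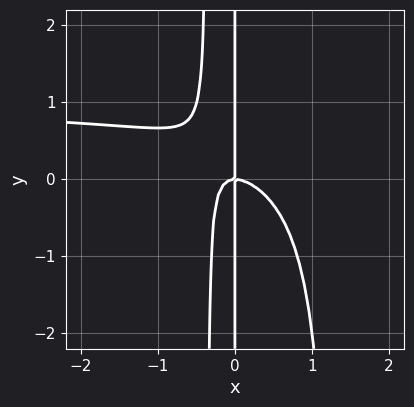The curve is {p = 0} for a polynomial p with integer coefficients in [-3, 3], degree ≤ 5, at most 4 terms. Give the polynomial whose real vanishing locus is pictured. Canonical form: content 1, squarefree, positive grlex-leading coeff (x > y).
2*x^3*y - 2*x^3 - 2*x^2*y - x*y

First, degree: no degree-3 curve has this shape, so deg p = 4.
Next, from the axis intercepts and sections: it meets the x-axis at x = 0 (among the integer gridlines); every point of the y-axis in the box is on the curve.
Finally, together with the visible shape, these determine p as stated.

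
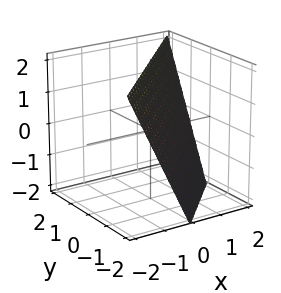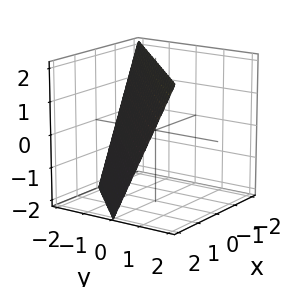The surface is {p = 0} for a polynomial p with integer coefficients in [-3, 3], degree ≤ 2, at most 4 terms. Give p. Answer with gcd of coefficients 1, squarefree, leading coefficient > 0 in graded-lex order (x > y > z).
2*x - 2*y + z - 2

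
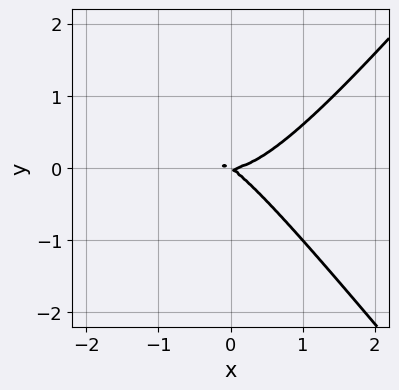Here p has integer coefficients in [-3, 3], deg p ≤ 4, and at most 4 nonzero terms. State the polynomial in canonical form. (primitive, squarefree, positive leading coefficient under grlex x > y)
First, the degree is 3 — the shape is more complex than any degree-2 curve.
Then, against the integer gridlines: one y-axis crossing is at y = 0; it meets the x-axis at x = 0 (among the integer gridlines).
Finally, assembling these constraints gives the stated polynomial.

3*x^3 - 2*x*y^2 - 2*x*y - 3*y^2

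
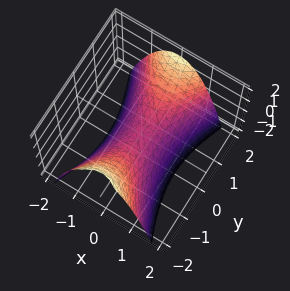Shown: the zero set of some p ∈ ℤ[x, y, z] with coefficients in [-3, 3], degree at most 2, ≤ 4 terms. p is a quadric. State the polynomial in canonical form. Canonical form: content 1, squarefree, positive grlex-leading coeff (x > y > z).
3*x^2 - y^2 + 2*z

The degree is 2 — a hyperbolic paraboloid; a quadric.
Symmetries: it's symmetric under y → −y, forcing even powers of y; it's symmetric under x → −x, forcing even powers of x.
Observable constraints: one x-axis crossing is at x = 0; it crosses the z-axis at the gridline z = 0.
Matching integer coefficients to the picture gives p.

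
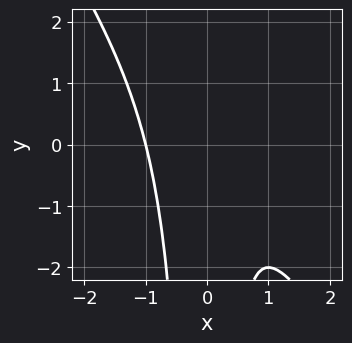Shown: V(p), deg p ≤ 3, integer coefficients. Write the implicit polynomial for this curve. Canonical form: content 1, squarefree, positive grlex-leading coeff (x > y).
First, deg p = 3.
Then, from the axis intercepts and sections: it misses every integer gridline on the y-axis; it meets the x-axis at x = -1 (among the integer gridlines).
Finally, assembling these constraints gives the stated polynomial.

3*x^3 + 2*x^2*y - x + 2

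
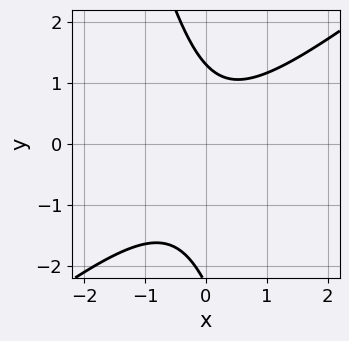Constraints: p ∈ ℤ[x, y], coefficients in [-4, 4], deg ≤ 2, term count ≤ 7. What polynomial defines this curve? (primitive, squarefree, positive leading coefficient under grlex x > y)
1. Degree: a generic line meets the curve in up to 2 points, so deg p = 2.
2. Reading off the gridlines: no x-intercept at any integer in the box.
3. The integer polynomial consistent with all of this is the stated p.

3*x^2 - 3*x*y - y^2 - y + 3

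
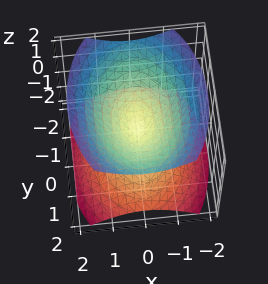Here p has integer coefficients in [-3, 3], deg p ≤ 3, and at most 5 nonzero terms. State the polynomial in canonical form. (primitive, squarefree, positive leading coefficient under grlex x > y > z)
1. The picture has 2 separate pieces. Treating them together as one polynomial.
2. Degree: a double cone through the origin; a quadric, so deg p = 2.
3. Symmetries: the z ↦ −z reflection is a symmetry, so z appears only in even powers; the y ↦ −y reflection is a symmetry, so y appears only in even powers; the x ↦ −x reflection is a symmetry, so x appears only in even powers.
4. Checking where it meets the axes: it crosses the y-axis at the gridline y = 0; it crosses the x-axis at the gridline x = 0; it crosses the z-axis at the gridline z = 0.
5. Solving for integer coefficients yields p as stated.

2*x^2 + y^2 - 2*z^2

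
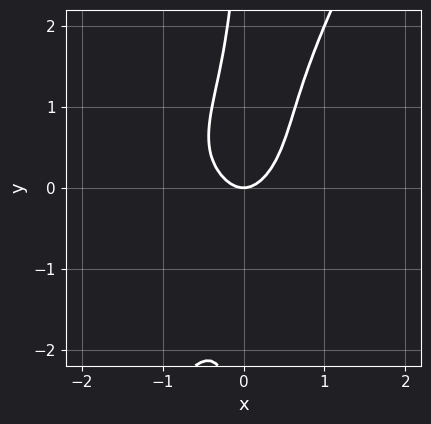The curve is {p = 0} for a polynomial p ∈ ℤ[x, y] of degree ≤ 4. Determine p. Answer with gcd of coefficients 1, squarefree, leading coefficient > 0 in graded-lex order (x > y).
First, the degree is 4 — a generic line meets the curve in up to 4 points.
Next, reading off the gridlines: one y-axis crossing is at y = 0; one x-axis crossing is at x = 0.
Finally, these observations pin down the coefficients.

2*x^2*y^2 - x*y^3 + 2*x^2 - y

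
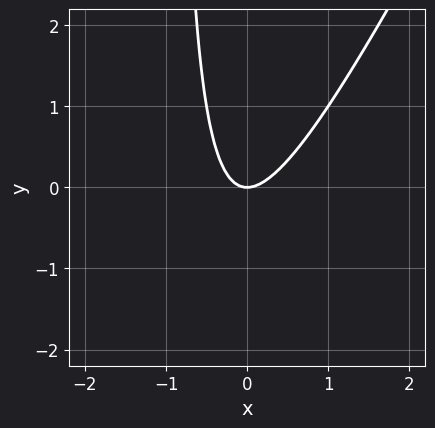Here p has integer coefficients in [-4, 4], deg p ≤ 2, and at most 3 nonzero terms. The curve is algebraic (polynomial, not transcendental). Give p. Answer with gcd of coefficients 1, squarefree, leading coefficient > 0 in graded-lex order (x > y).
First, deg p = 2. The shape is more complex than any degree-1 curve.
Then, observable constraints: it meets the y-axis at y = 0 (among the integer gridlines); it meets the x-axis at x = 0 (among the integer gridlines).
Finally, solving for integer coefficients yields p as stated.

2*x^2 - x*y - y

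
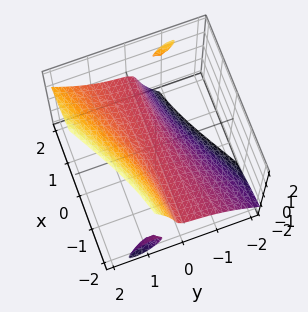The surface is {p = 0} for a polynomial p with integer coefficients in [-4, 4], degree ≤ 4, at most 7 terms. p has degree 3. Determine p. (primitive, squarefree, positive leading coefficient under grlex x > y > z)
(a) There are 3 components. They look like related sheets of one shape, so recover p as a whole.
(b) The degree is 3 — no degree-2 surface has this shape.
(c) From the visible intercepts: every point of the x-axis in the box is on the surface; one z-axis crossing is at z = 0; one y-axis crossing is at y = 0.
(d) Together with the visible shape, these determine p as stated.

3*x*y*z - 2*y^3 + z^3 - y + 2*z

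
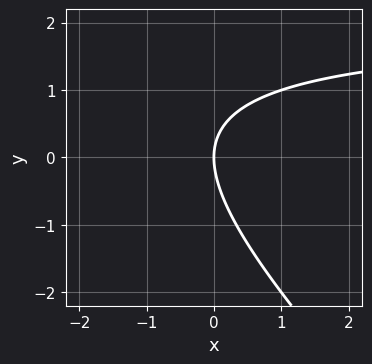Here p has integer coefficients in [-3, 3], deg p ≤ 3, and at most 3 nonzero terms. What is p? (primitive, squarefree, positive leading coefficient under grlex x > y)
x*y + y^2 - 2*x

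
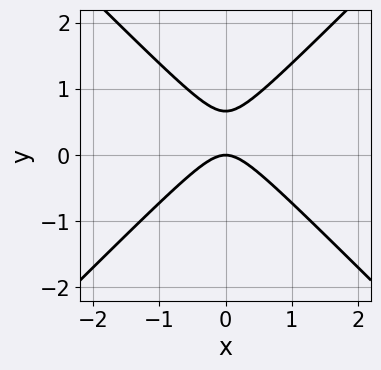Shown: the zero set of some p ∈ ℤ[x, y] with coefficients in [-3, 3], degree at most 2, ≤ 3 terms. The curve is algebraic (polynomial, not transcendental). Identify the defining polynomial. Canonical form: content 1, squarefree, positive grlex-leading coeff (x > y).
3*x^2 - 3*y^2 + 2*y

Degree: the shape is more complex than any degree-1 curve, so deg p = 2.
Symmetries: it's symmetric under x → −x, forcing even powers of x.
Checking where it meets the axes: it crosses the y-axis at the gridline y = 0; one x-axis crossing is at x = 0.
Together with the visible shape, these determine p as stated.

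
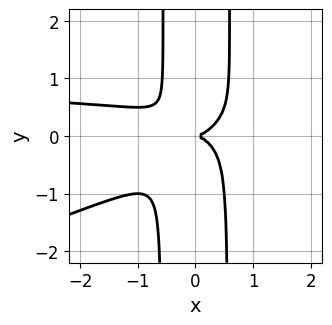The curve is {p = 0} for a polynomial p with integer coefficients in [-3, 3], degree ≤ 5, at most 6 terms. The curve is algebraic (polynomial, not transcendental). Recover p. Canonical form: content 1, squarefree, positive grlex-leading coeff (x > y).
(a) deg p = 4. The shape is more complex than any degree-3 curve.
(b) Reading off the gridlines: one y-axis crossing is at y = 0; it crosses the x-axis at the gridline x = 0.
(c) Together with the visible shape, these determine p as stated.

x^3*y - 3*x^2*y^2 - x^3 + y^2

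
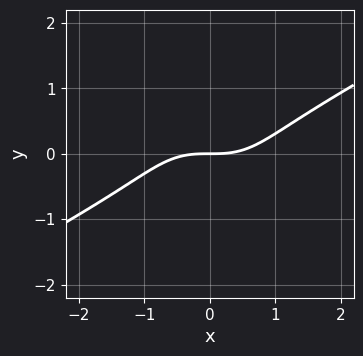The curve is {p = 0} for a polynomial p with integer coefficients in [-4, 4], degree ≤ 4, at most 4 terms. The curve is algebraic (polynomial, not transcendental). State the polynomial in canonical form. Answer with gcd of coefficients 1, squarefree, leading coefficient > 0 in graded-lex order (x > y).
(a) deg p = 3. The shape is more complex than any degree-2 curve.
(b) Reading off the gridlines: it crosses the x-axis at the gridline x = 0; it crosses the y-axis at the gridline y = 0.
(c) Solving for integer coefficients yields p as stated.

x^3 - x^2*y - 3*y^3 - 2*y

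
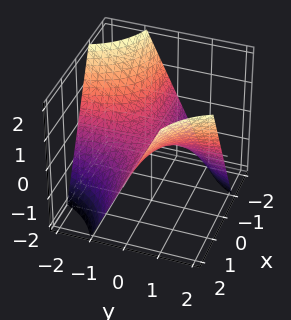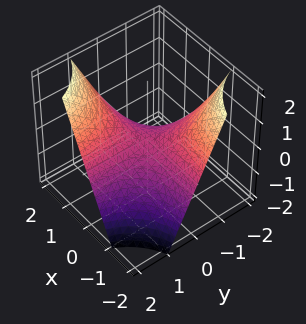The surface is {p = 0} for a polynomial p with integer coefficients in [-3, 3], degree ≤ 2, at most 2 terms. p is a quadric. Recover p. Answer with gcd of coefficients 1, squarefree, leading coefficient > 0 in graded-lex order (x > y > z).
Degree: a saddle surface; a quadric, so deg p = 2.
From the axis intercepts and sections: every point of the x-axis in the box is on the surface; every point of the y-axis in the box is on the surface; it crosses the z-axis at the gridline z = 0.
Putting this together gives p.

x*y - z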